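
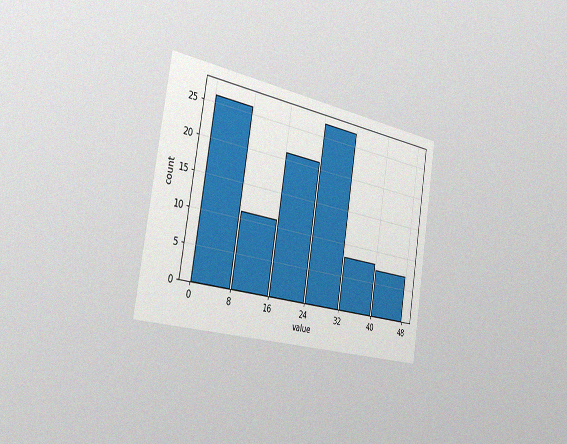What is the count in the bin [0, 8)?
26

The chart is tilted about 9° clockwise and viewed slightly from the left, with some photo noise. The [0, 8) bin has height 26.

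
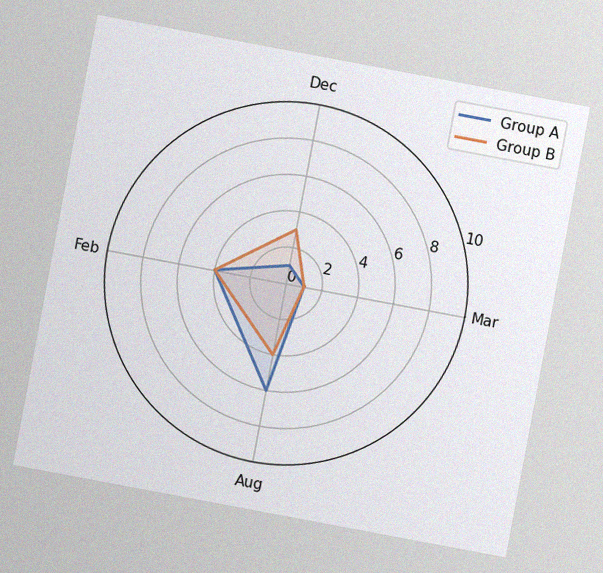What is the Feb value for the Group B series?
The chart is tilted about 11° clockwise, with some photo noise. On the Feb axis, Group B reaches 4.

4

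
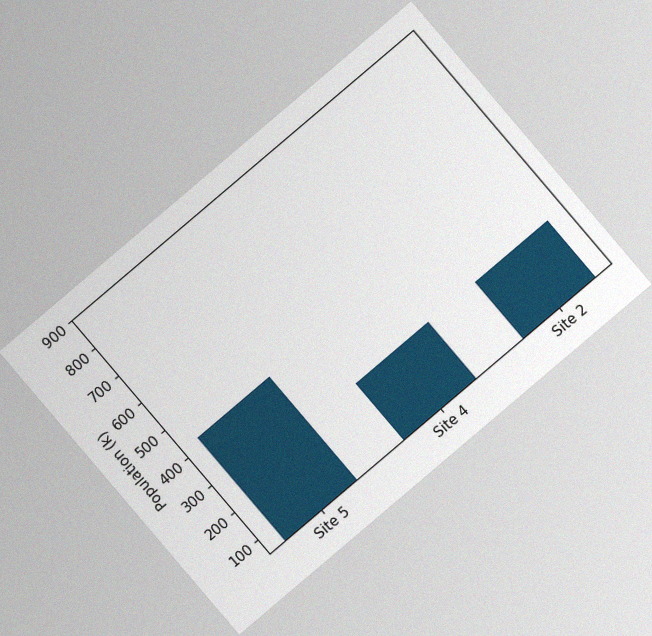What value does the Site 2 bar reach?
The chart is tilted about 40° counter-clockwise, with some photo noise. Reading along the chart's y-axis, the Site 2 bar reaches 255k.

255k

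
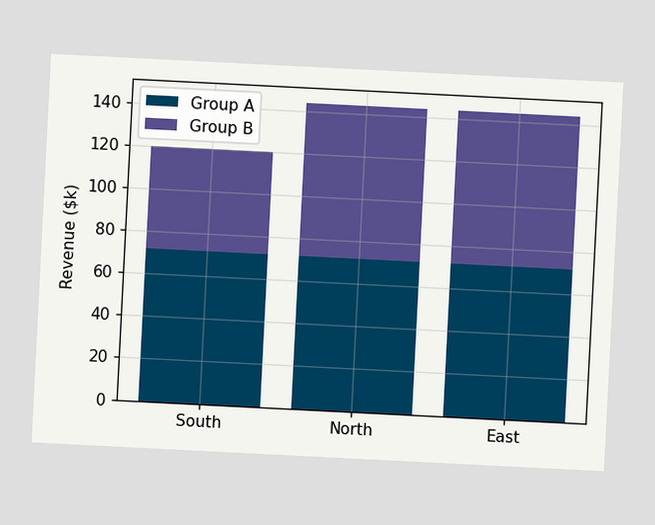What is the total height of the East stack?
$144k

The chart is tilted about 3° clockwise. The East stack's top reaches $144k on the y-axis.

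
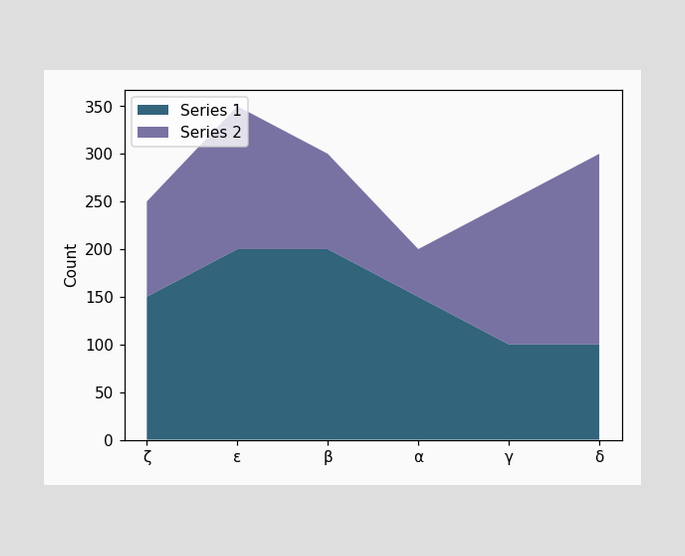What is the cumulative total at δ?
300

The stacked total at δ reaches 300.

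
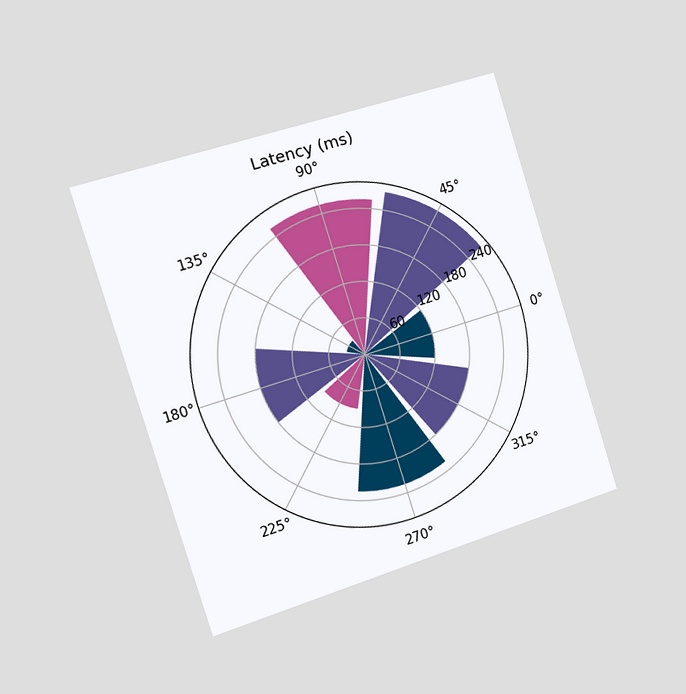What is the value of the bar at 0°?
The chart is tilted about 17° counter-clockwise and viewed slightly from the left. The bar at 0° reaches 120ms on the radial axis.

120ms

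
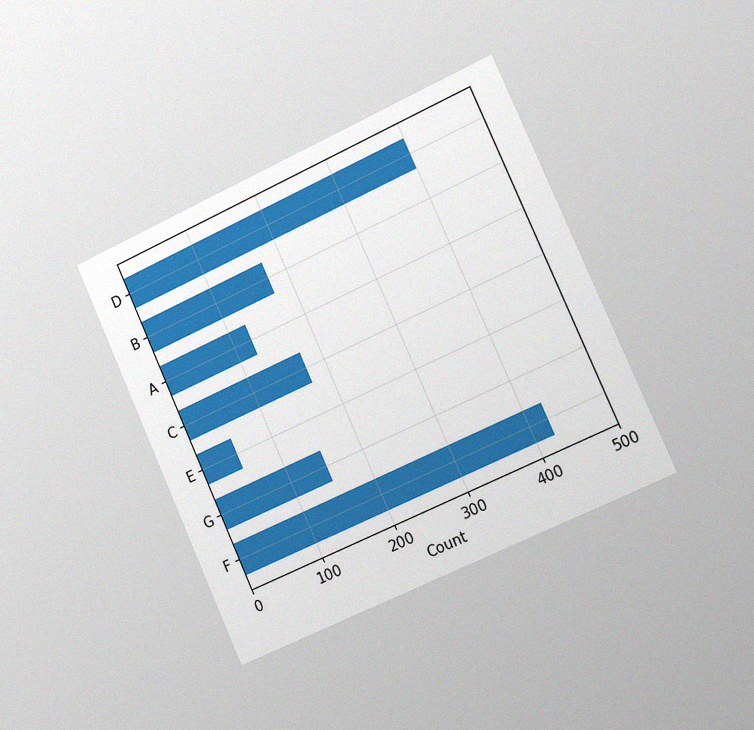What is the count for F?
425

The chart is tilted about 24° counter-clockwise and viewed slightly from the right, with some photo noise. Reading along the chart's x-axis, the F bar reaches 425.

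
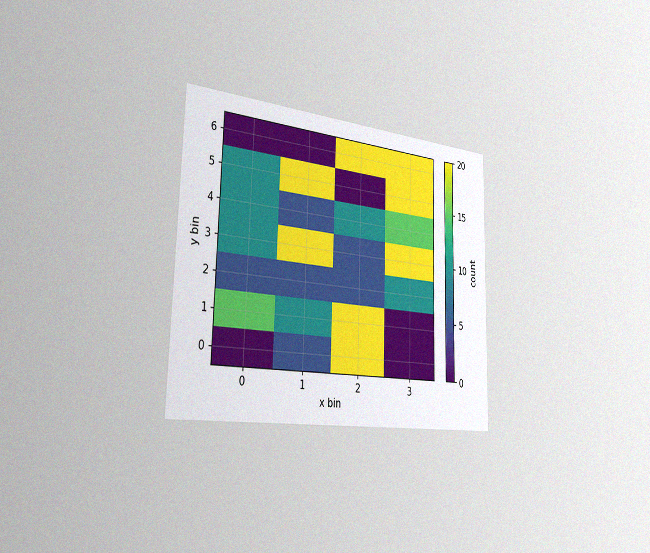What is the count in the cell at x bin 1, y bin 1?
10

The chart is viewed slightly from the left, with some photo noise. Matching the cell (1, 1) against the colorbar gives 10.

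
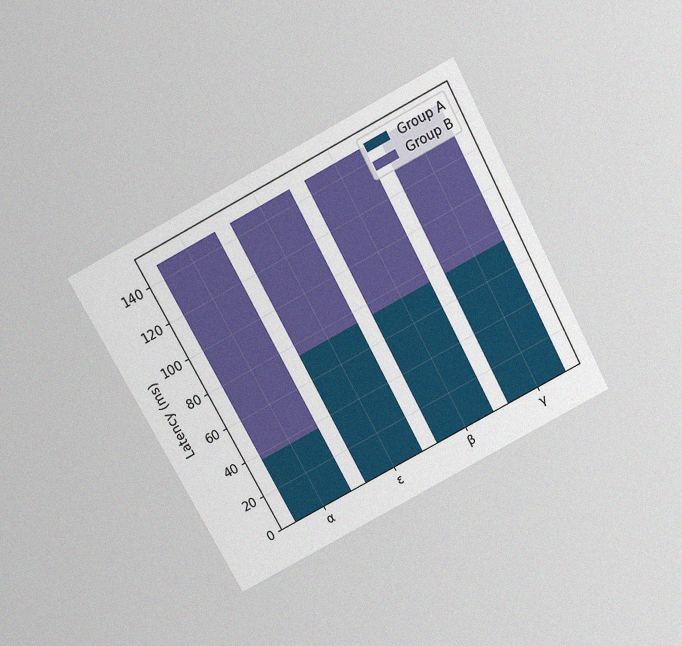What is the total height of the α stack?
148ms

The chart is tilted about 28° counter-clockwise and viewed slightly from above, with some photo noise. The α stack's top reaches 148ms on the y-axis.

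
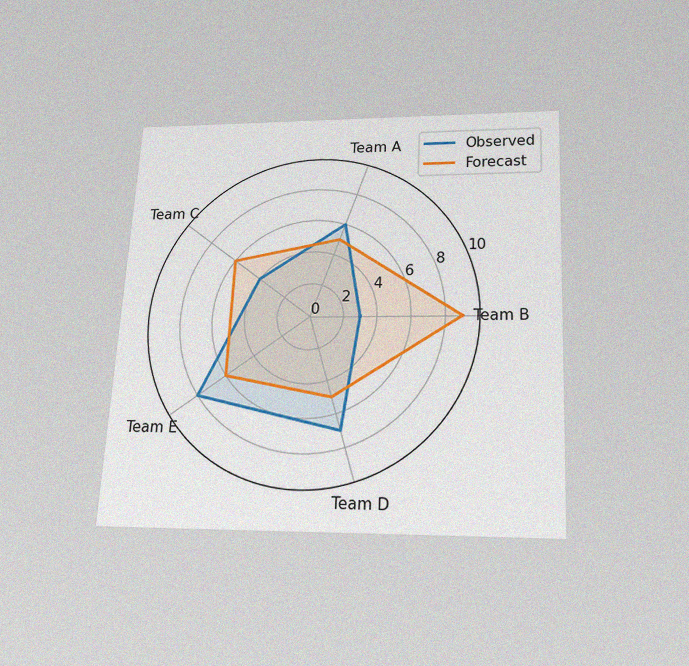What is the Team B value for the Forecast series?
9

The chart is tilted about 3° clockwise and viewed slightly from below, with some photo noise. On the Team B axis, Forecast reaches 9.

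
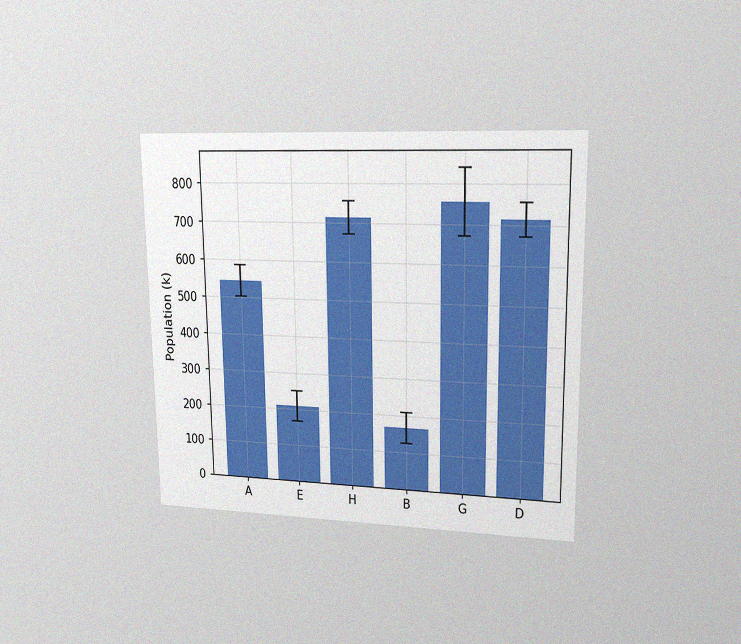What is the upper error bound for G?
840k

The chart is viewed at a slight angle, with some photo noise. The G bar's upper whisker reaches 840k.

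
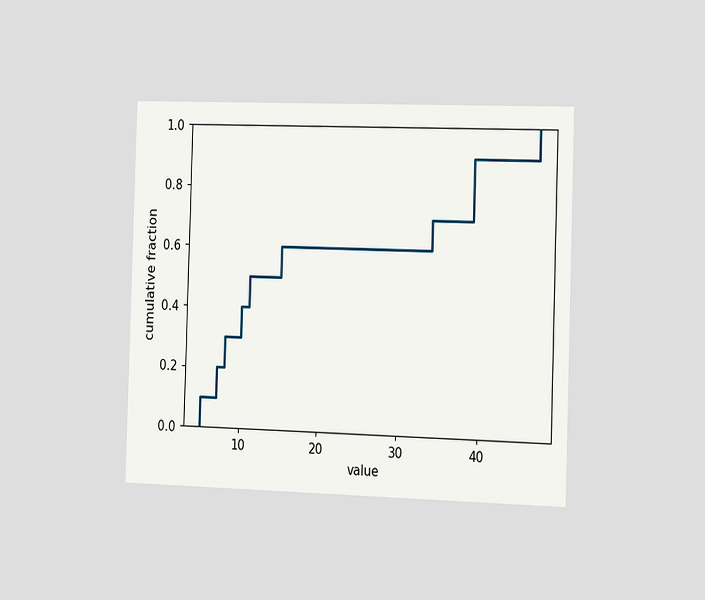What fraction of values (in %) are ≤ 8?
The chart is viewed slightly from the right. At x=8 the ECDF step is at 30%.

30%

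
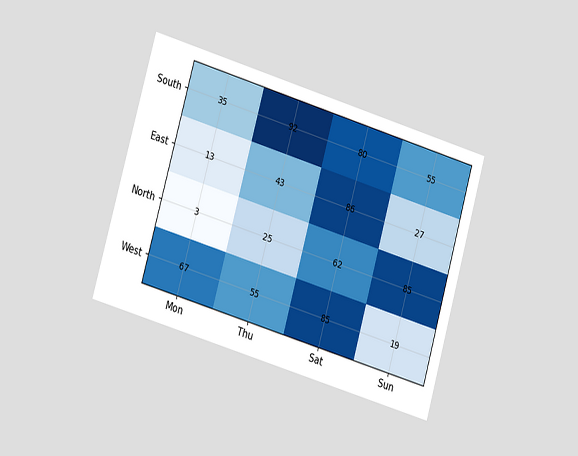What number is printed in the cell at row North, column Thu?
25

The chart is tilted about 16° clockwise and viewed at a slight angle. The (North, Thu) cell reads 25.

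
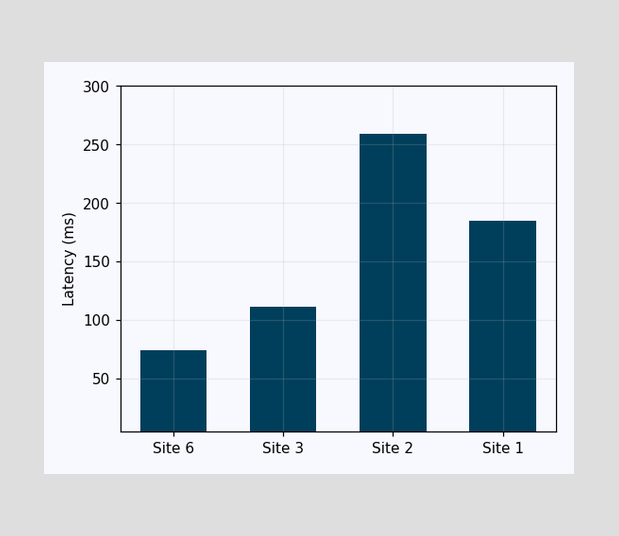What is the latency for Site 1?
Reading along the chart's y-axis, the Site 1 bar reaches 185ms.

185ms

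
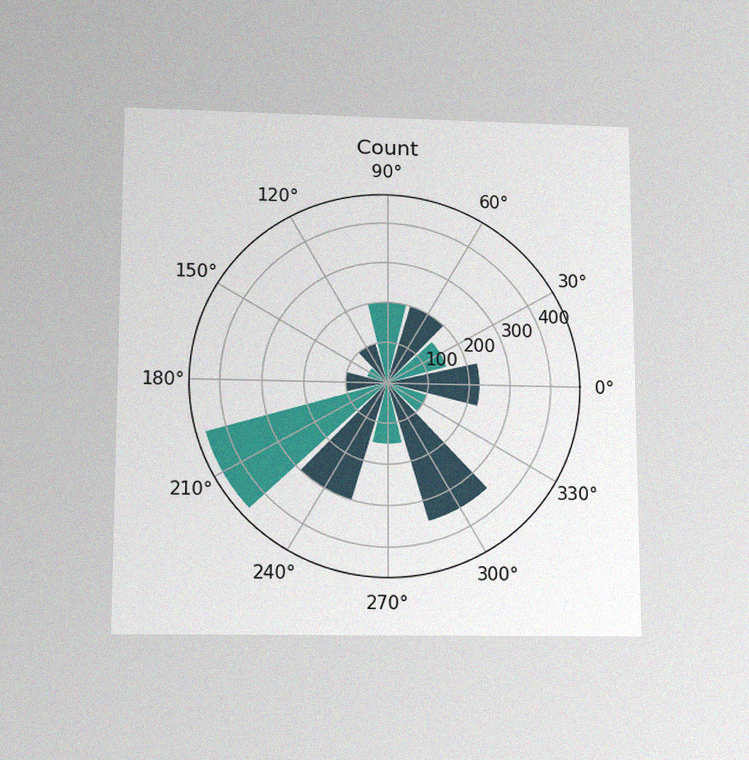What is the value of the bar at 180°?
100

The chart is viewed slightly from below, with some photo noise. The bar at 180° reaches 100 on the radial axis.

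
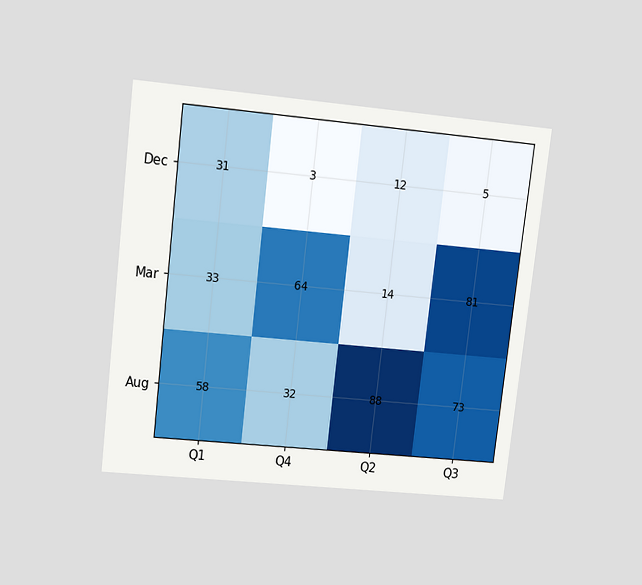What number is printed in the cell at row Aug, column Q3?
The chart is tilted about 7° clockwise and viewed slightly from above. The (Aug, Q3) cell reads 73.

73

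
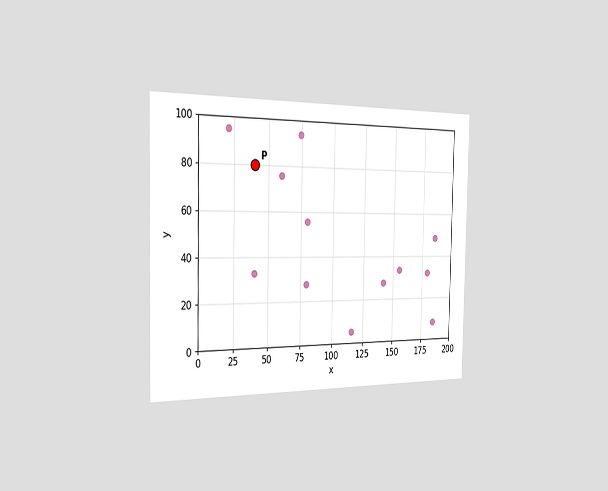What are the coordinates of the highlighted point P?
(40, 80)

The chart is viewed slightly from the left. Following the gridlines from P to each axis, P sits at (40, 80).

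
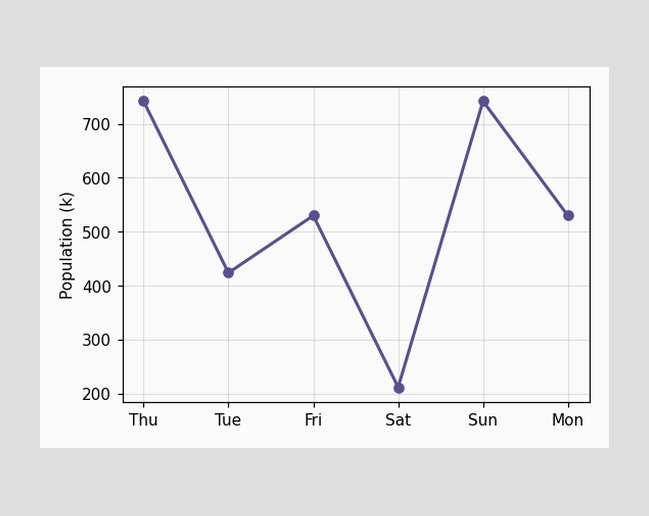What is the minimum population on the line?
The lowest point is at Sat, and reading across to the y-axis gives 212k.

212k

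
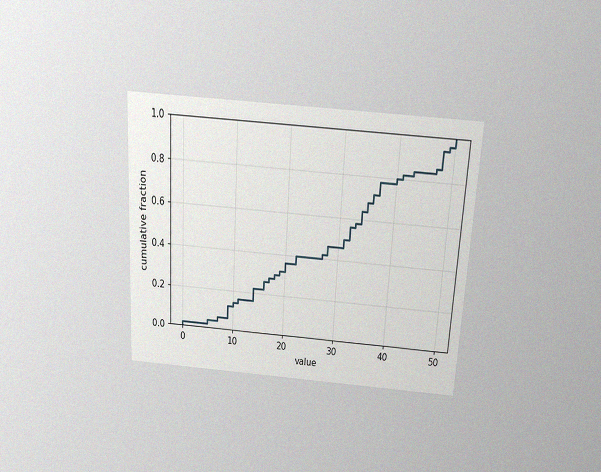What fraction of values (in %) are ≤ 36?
72%

The chart is tilted about 3° clockwise and viewed slightly from above, with some photo noise. At x=36 the ECDF step is at 72%.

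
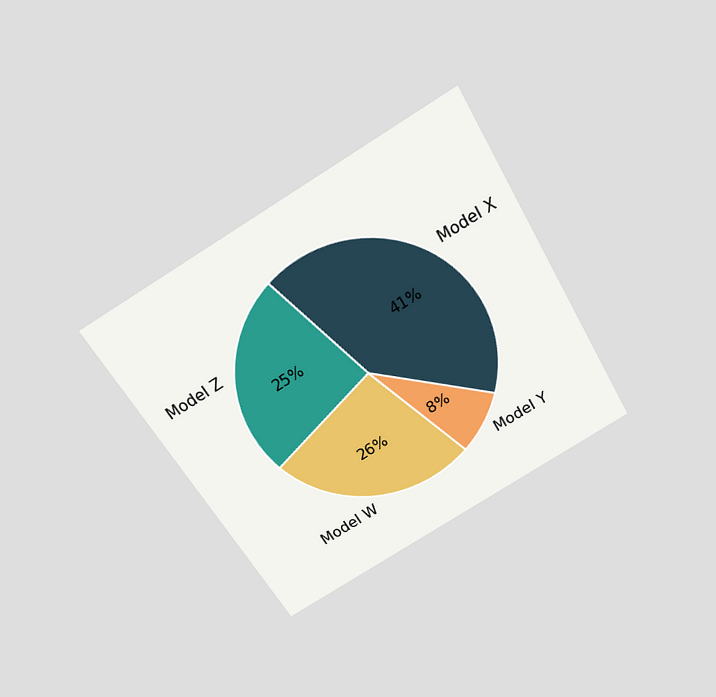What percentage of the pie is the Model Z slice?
The chart is tilted about 31° counter-clockwise and viewed slightly from above. The Model Z slice takes up 25% of the pie.

25%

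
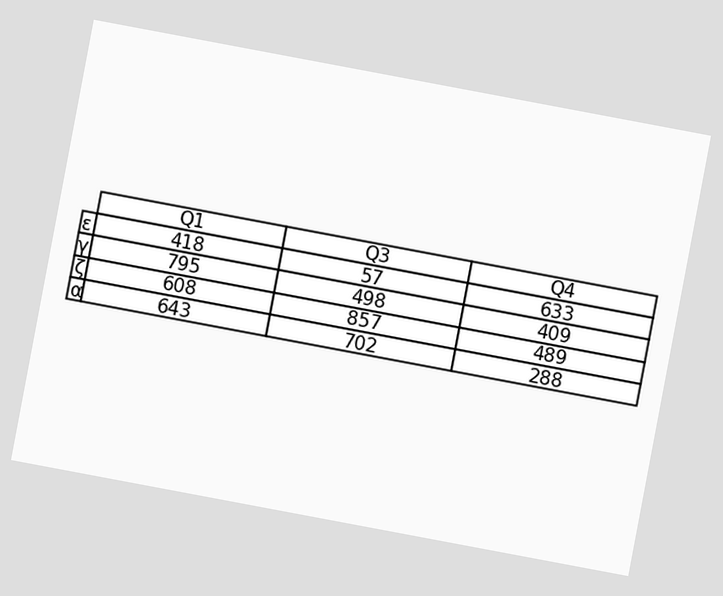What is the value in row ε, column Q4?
633

The chart is tilted about 11° clockwise. The (ε, Q4) cell reads 633.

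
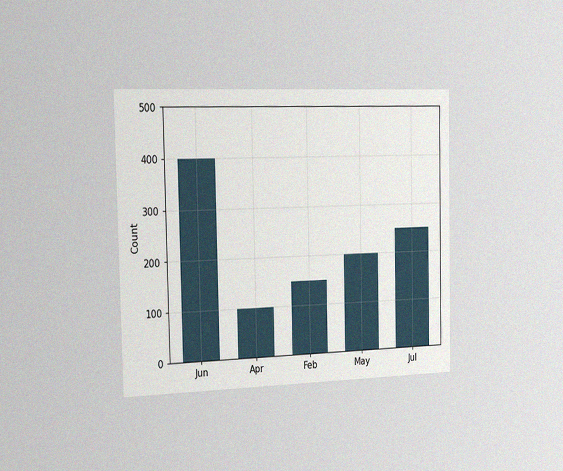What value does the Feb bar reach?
The chart is viewed slightly from the left, with some photo noise. Reading along the chart's y-axis, the Feb bar reaches 150.

150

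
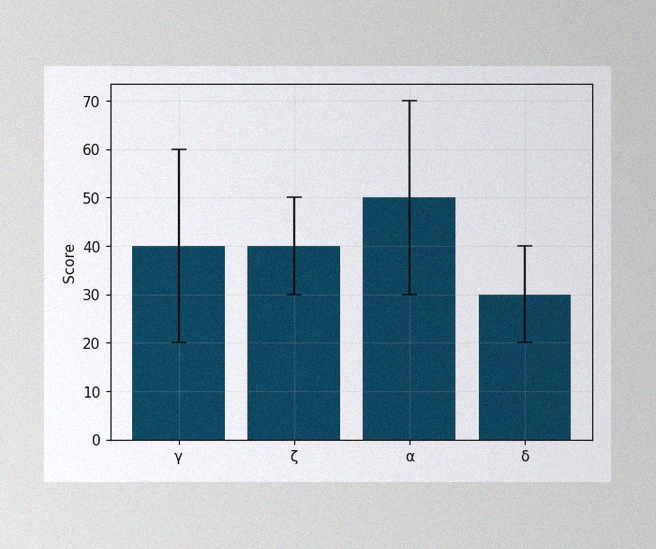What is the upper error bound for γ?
The image has some photo noise and uneven lighting. The γ bar's upper whisker reaches 60.

60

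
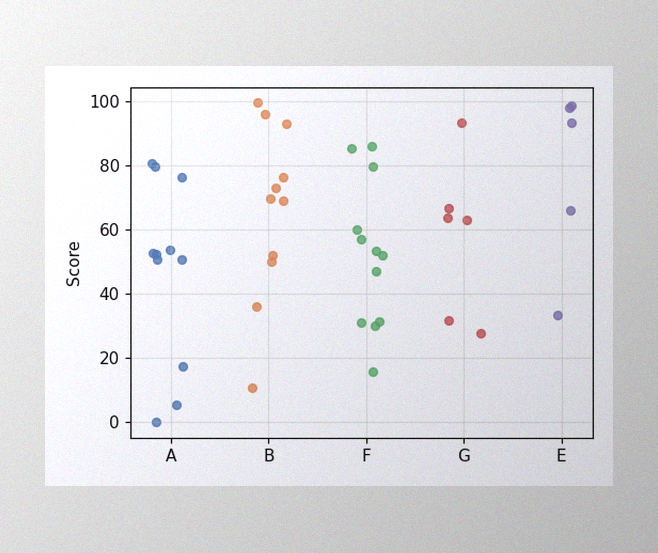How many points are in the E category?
5

The image has some photo noise and uneven lighting. Counting the markers in the E column gives 5.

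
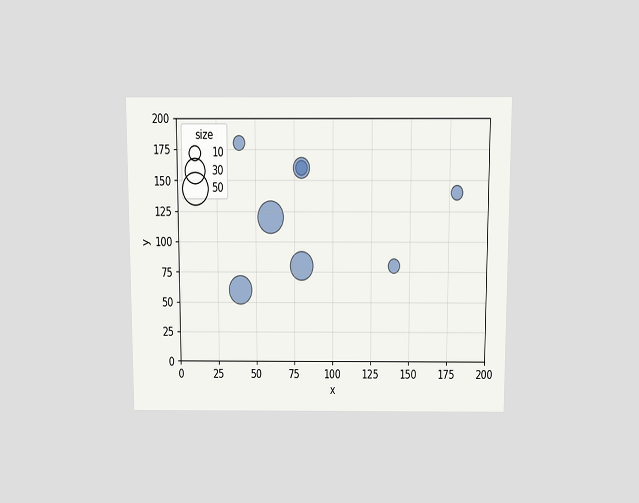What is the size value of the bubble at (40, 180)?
10

The chart is viewed slightly from above. Matching the bubble at (40, 180) against the size legend gives 10.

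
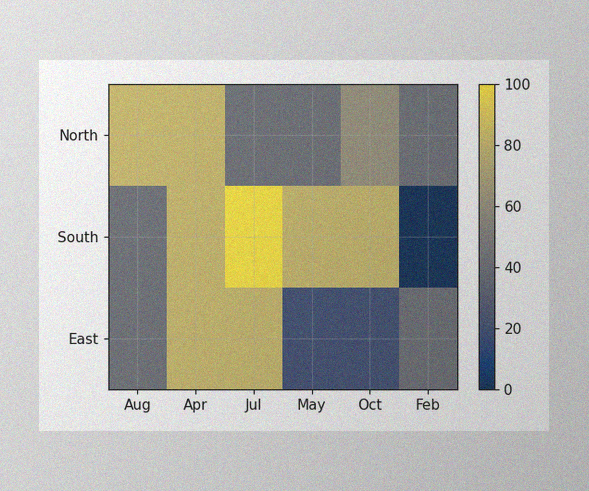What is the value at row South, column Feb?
0

The image has some photo noise and uneven lighting. Matching cell (South, Feb) against the colorbar gives 0.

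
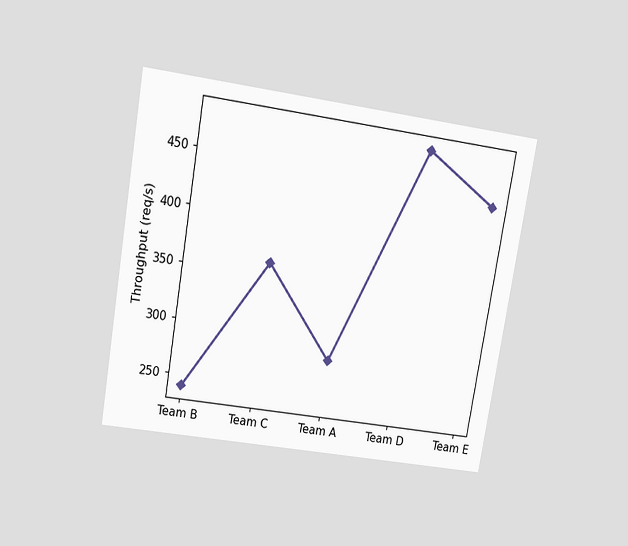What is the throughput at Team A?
The chart is tilted about 10° clockwise and viewed slightly from above. At Team A, the line is at 280req/s.

280req/s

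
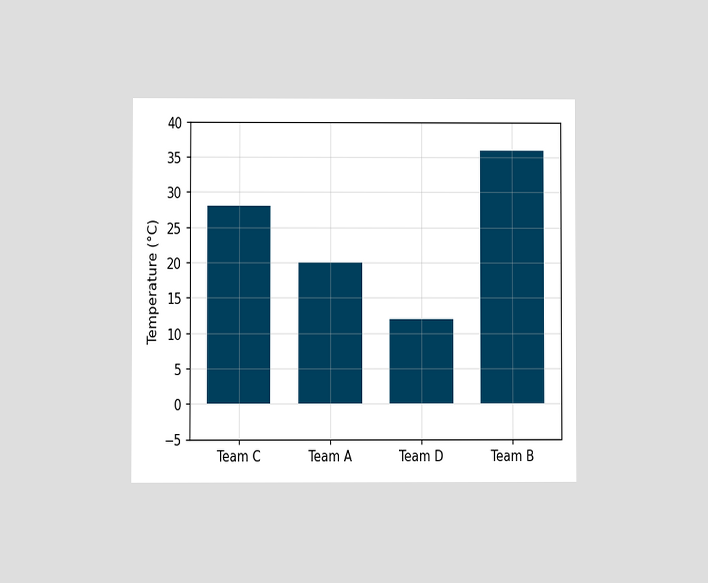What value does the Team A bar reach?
20°C

The chart is viewed at a slight angle. Reading along the chart's y-axis, the Team A bar reaches 20°C.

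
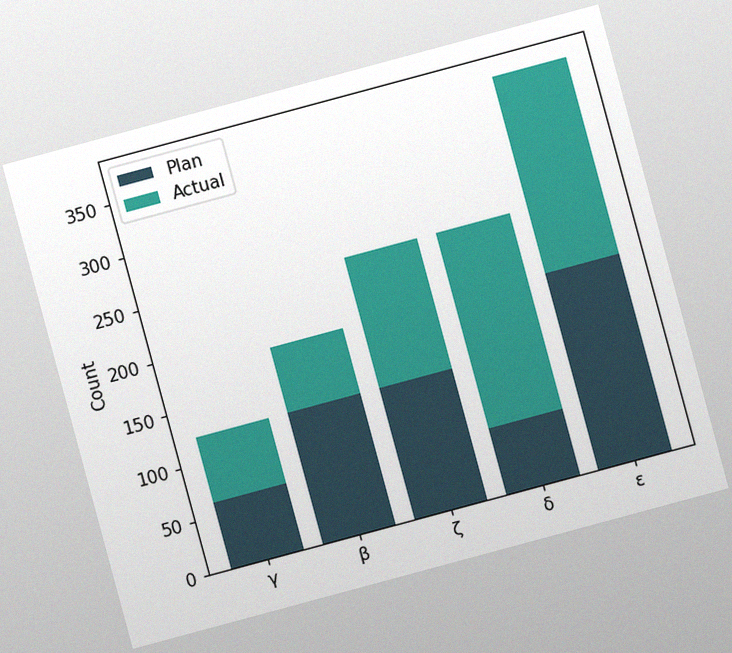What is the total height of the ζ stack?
The chart is tilted about 15° counter-clockwise, with some photo noise. The ζ stack's top reaches 248 on the y-axis.

248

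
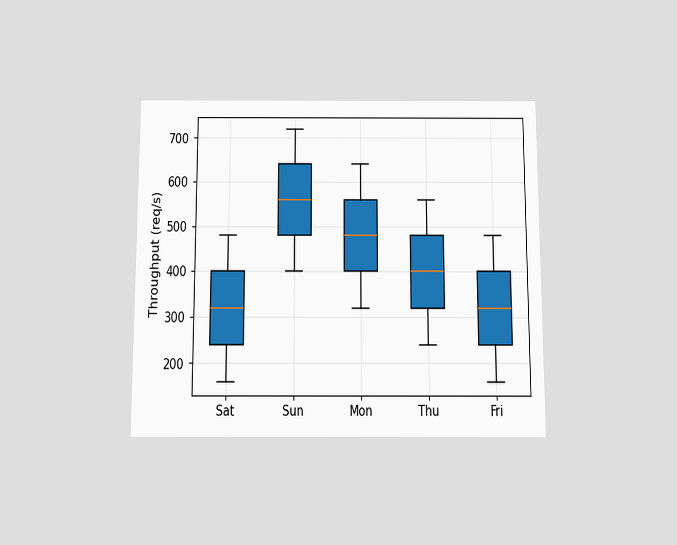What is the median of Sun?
560req/s

The chart is viewed slightly from below. The median line in the Sun box sits at 560req/s.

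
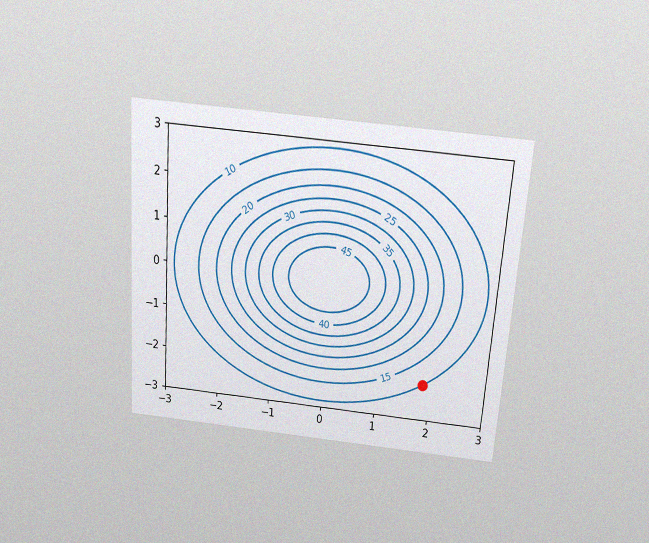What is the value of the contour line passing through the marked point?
The chart is tilted about 4° clockwise and viewed slightly from above, with some photo noise. The marked point sits on the contour labelled 10.

10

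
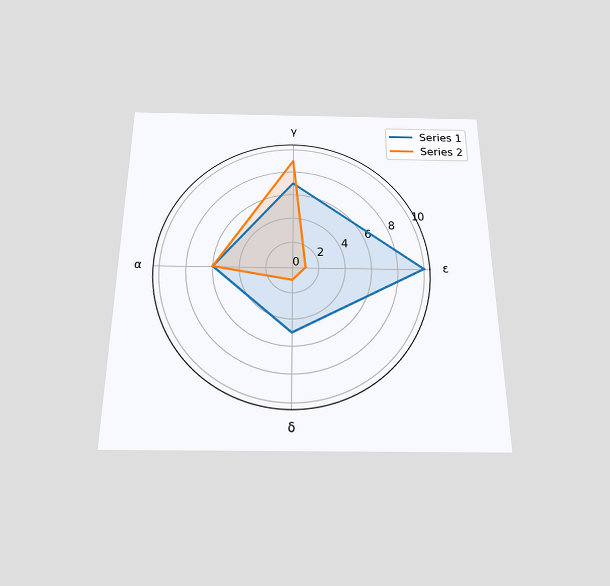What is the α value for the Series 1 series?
The chart is viewed slightly from below. On the α axis, Series 1 reaches 6.

6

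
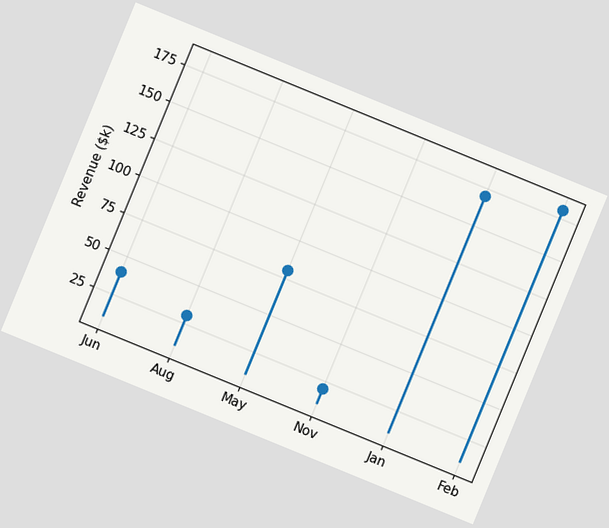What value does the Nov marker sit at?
$20k

The chart is tilted about 22° clockwise. The Nov marker sits at $20k.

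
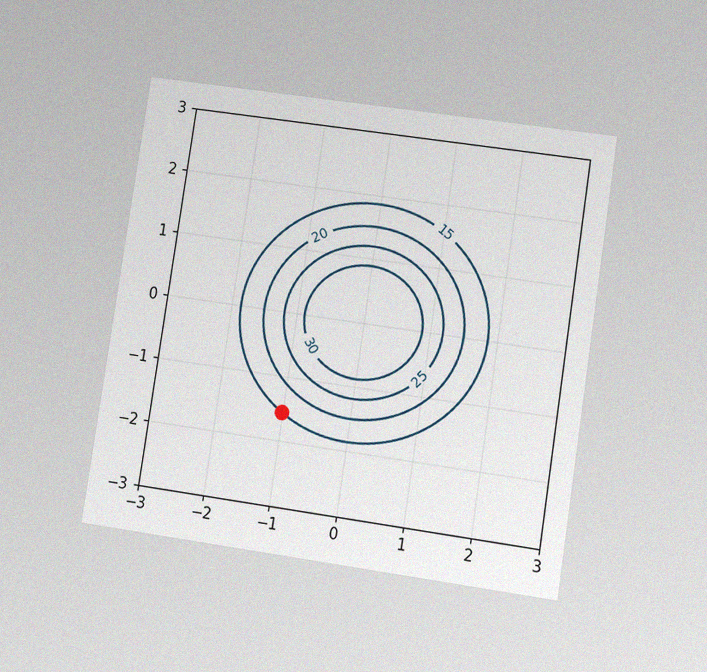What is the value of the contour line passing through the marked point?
The chart is tilted about 9° clockwise and viewed at a slight angle, with some photo noise. The marked point sits on the contour labelled 15.

15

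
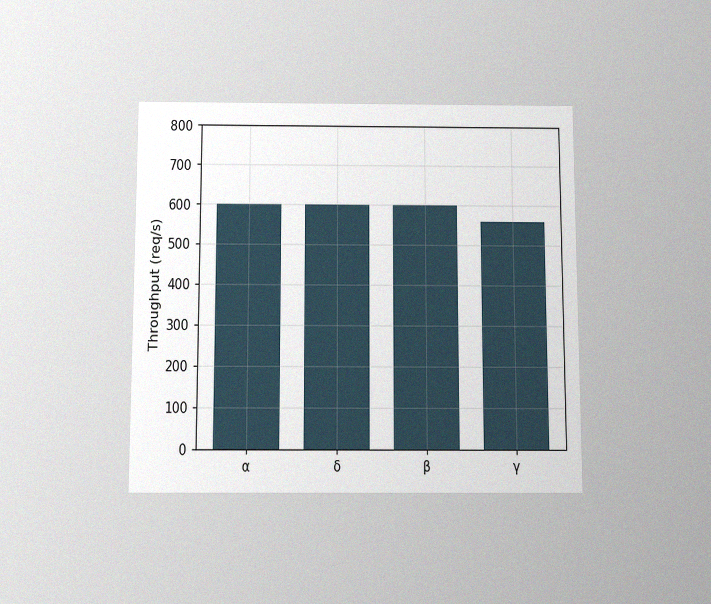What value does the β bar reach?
The chart is viewed slightly from below, with some photo noise. Reading along the chart's y-axis, the β bar reaches 600req/s.

600req/s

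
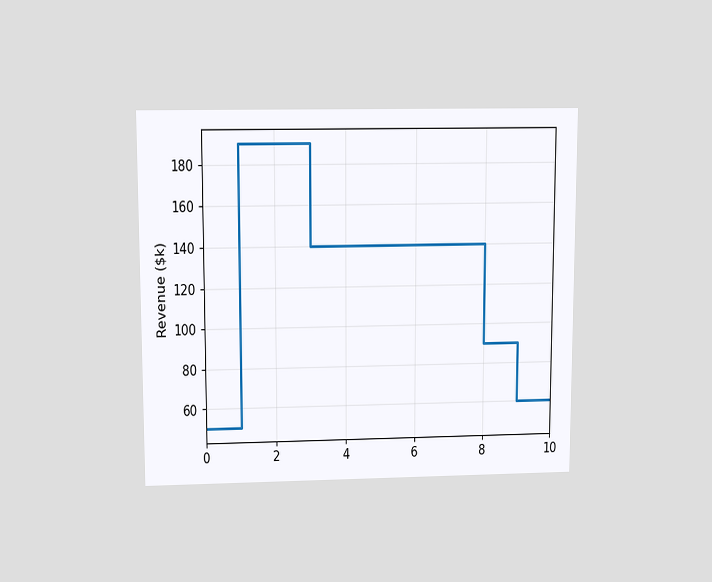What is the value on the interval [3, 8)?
$140k

The chart is viewed slightly from above. On [3, 8) the step sits at $140k.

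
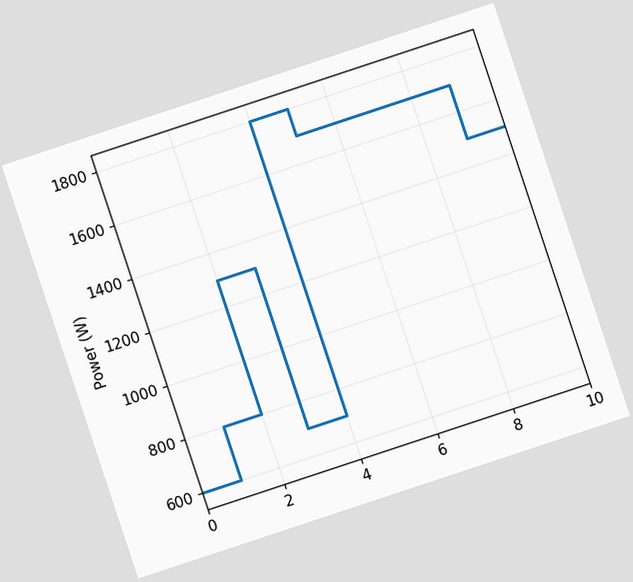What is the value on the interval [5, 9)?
The chart is tilted about 18° counter-clockwise. On [5, 9) the step sits at 1700W.

1700W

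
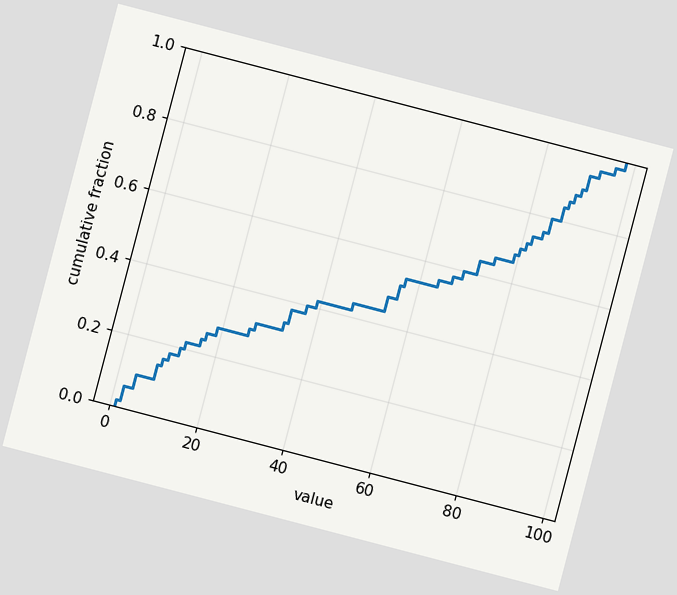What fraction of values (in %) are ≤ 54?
48%

The chart is tilted about 15° clockwise. At x=54 the ECDF step is at 48%.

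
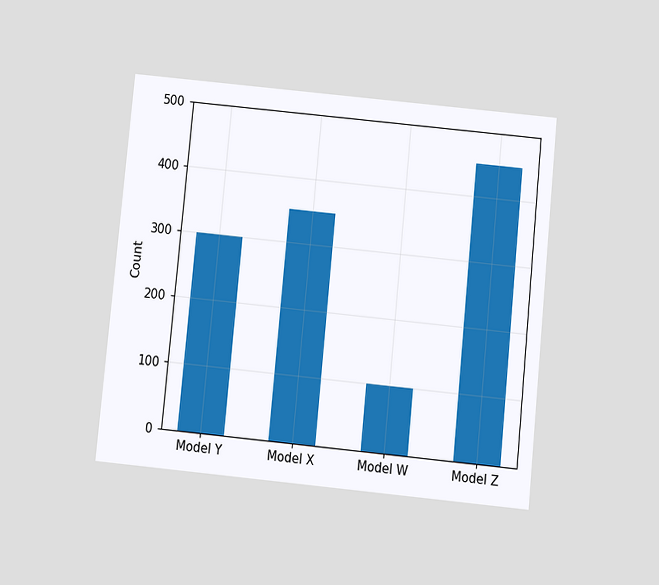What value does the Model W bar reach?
The chart is tilted about 6° clockwise and viewed slightly from below. Reading along the chart's y-axis, the Model W bar reaches 100.

100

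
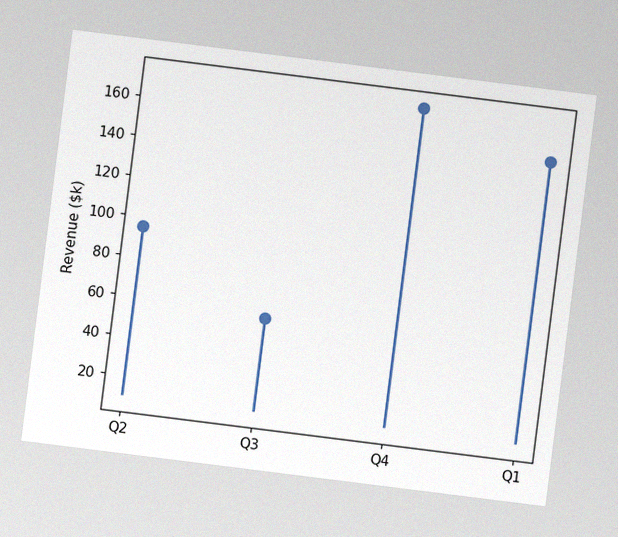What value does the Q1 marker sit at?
The chart is tilted about 7° clockwise, with some photo noise. The Q1 marker sits at $152k.

$152k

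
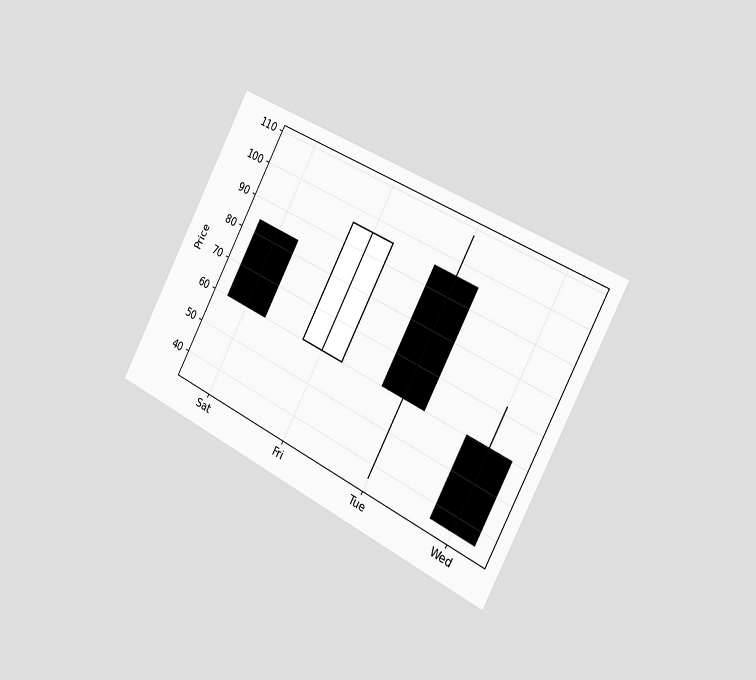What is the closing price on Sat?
60

The chart is tilted about 27° clockwise and viewed slightly from the right. The Sat candle closes at 60.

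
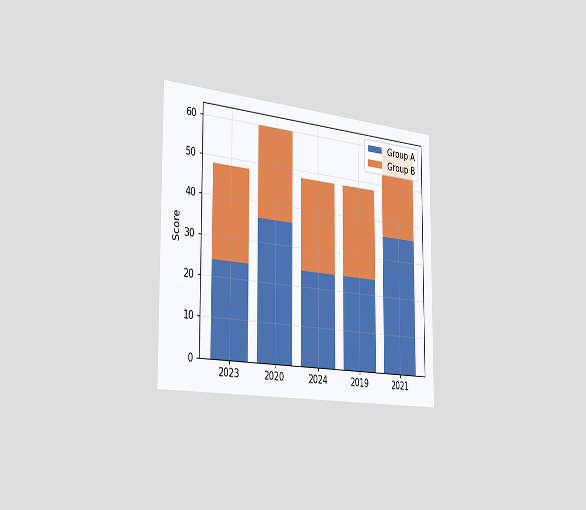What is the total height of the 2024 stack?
48

The chart is viewed slightly from the left. The 2024 stack's top reaches 48 on the y-axis.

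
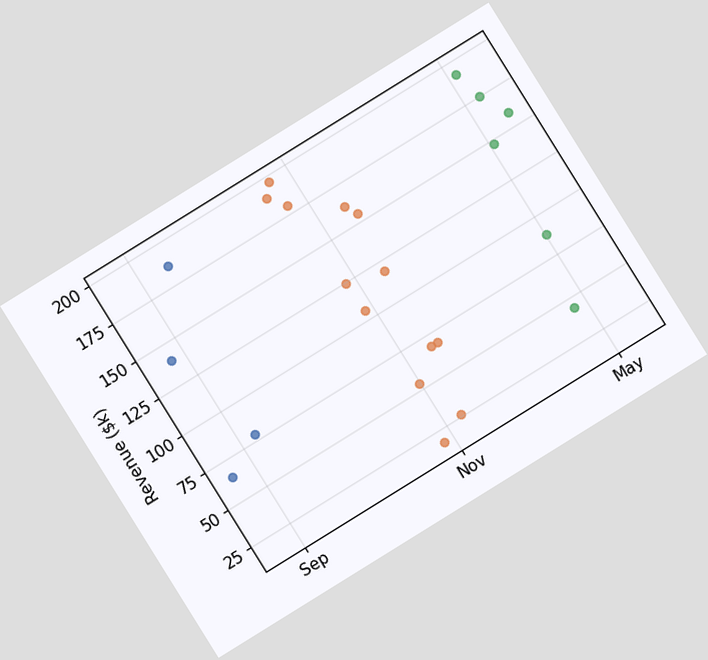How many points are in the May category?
The chart is tilted about 32° counter-clockwise. Counting the markers in the May column gives 6.

6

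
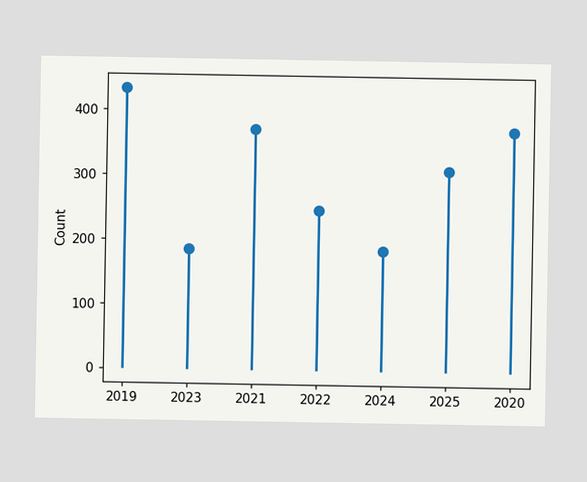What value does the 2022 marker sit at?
The 2022 marker sits at 248.

248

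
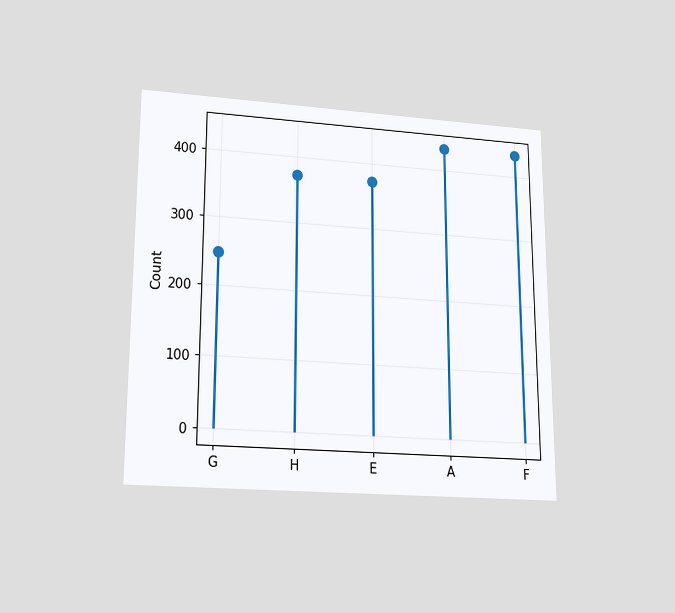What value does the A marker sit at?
434

The chart is viewed slightly from below. The A marker sits at 434.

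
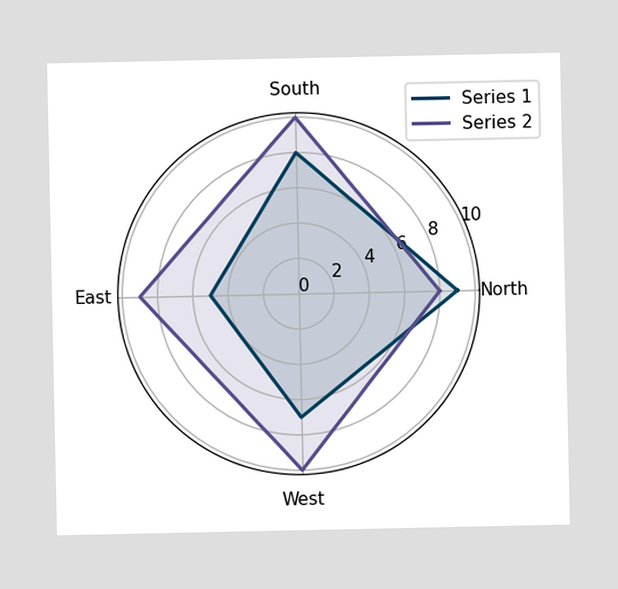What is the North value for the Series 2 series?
On the North axis, Series 2 reaches 8.

8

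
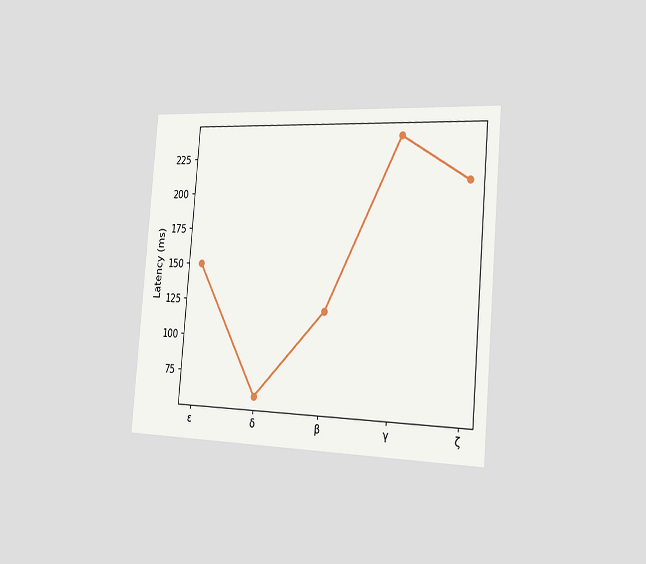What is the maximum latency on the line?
240ms

The chart is tilted about 5° clockwise and viewed slightly from the right. The highest point is at γ, and reading across to the y-axis gives 240ms.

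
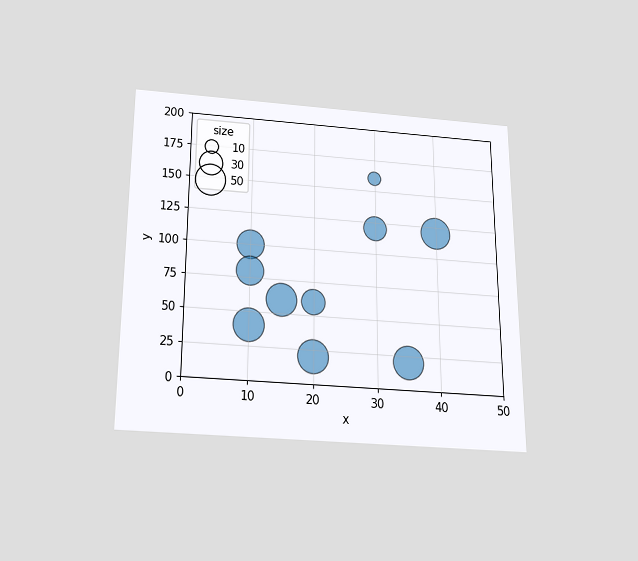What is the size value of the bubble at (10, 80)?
The chart is viewed slightly from below. Matching the bubble at (10, 80) against the size legend gives 40.

40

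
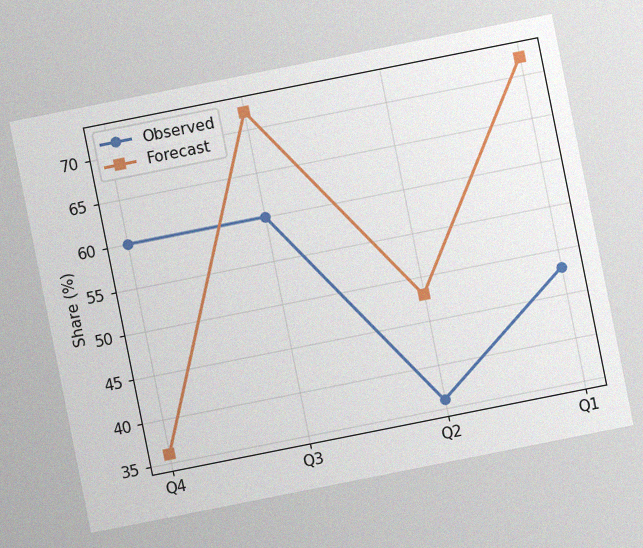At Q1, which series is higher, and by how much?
The chart is tilted about 11° counter-clockwise, with some photo noise. At Q1, Forecast sits above the other line by 24%.

Forecast, by 24%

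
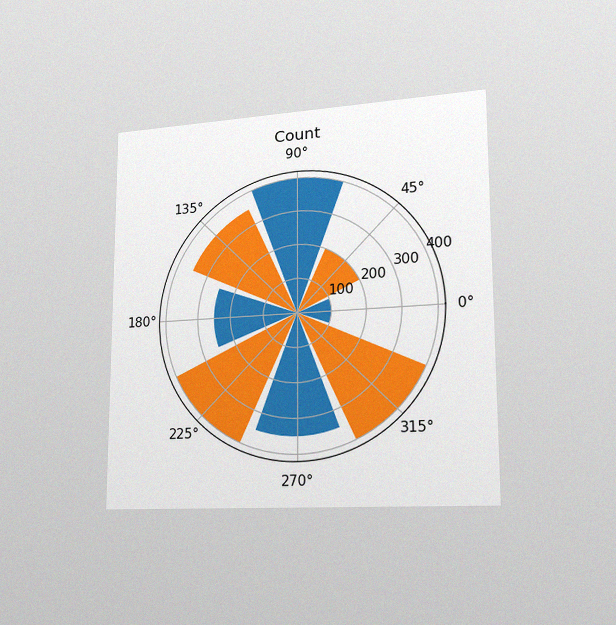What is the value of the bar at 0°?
The chart is viewed slightly from the right, with some photo noise. The bar at 0° reaches 100 on the radial axis.

100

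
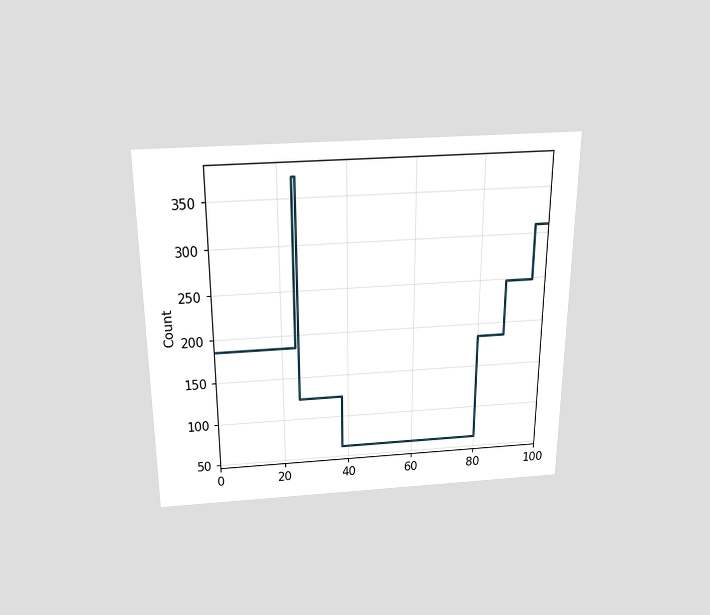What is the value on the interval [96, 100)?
310

The chart is viewed slightly from above. On [96, 100) the step sits at 310.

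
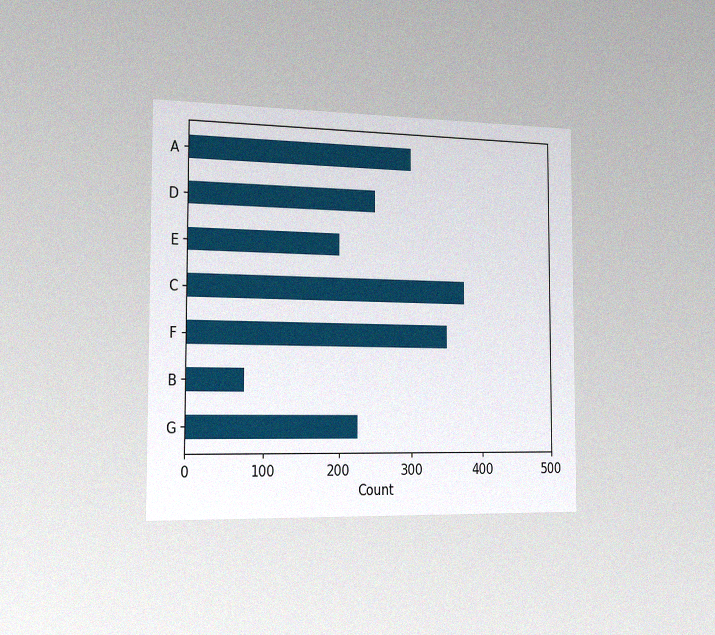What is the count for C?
375

The chart is viewed slightly from the left, with some photo noise. Reading along the chart's x-axis, the C bar reaches 375.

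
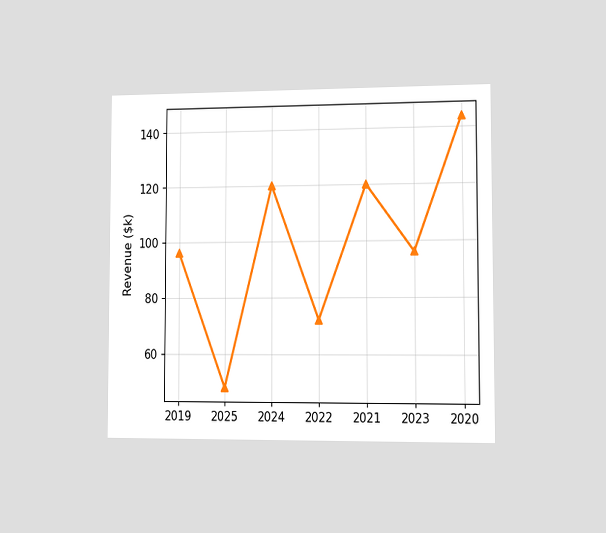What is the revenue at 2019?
The chart is viewed slightly from the right. At 2019, the line is at $96k.

$96k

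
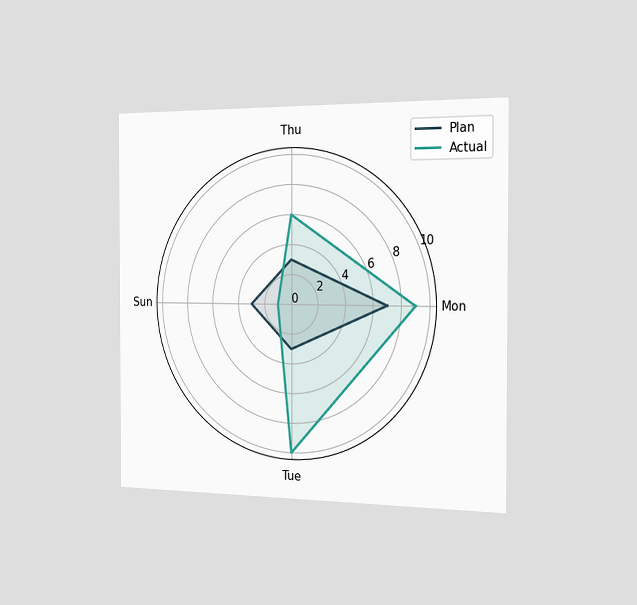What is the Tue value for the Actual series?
10

The chart is viewed slightly from the right. On the Tue axis, Actual reaches 10.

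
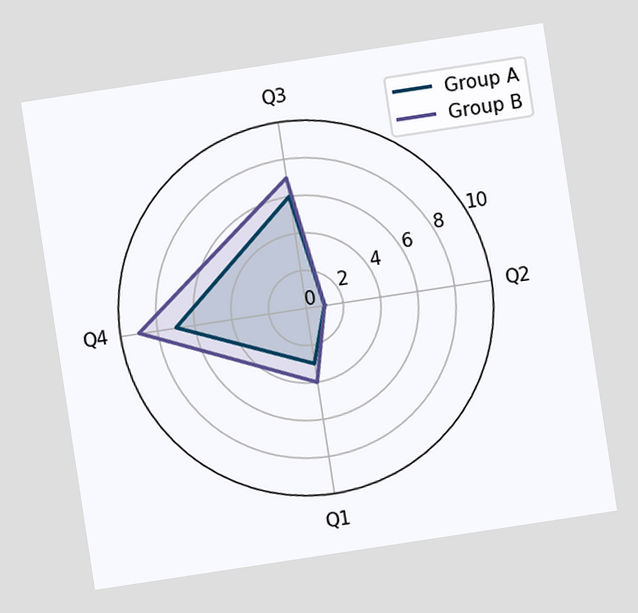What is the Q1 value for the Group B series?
The chart is tilted about 9° counter-clockwise. On the Q1 axis, Group B reaches 4.

4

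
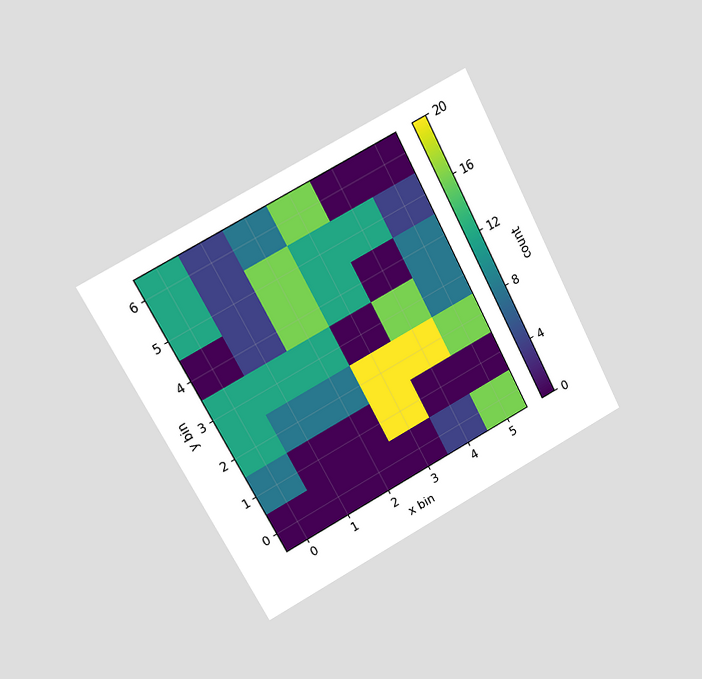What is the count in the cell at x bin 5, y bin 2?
16

The chart is tilted about 28° counter-clockwise and viewed at a slight angle. Matching the cell (5, 2) against the colorbar gives 16.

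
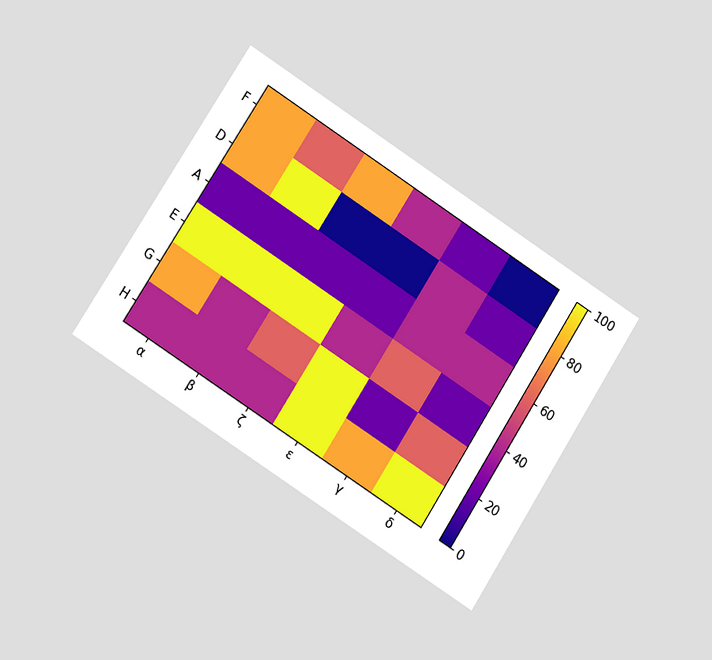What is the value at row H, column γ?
80

The chart is tilted about 33° clockwise and viewed at a slight angle. Matching cell (H, γ) against the colorbar gives 80.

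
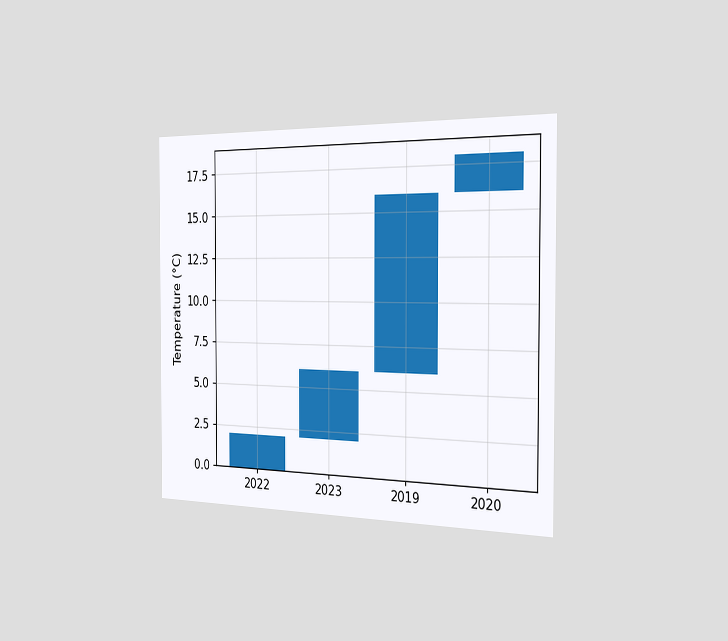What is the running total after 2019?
The chart is viewed slightly from the right. After 2019 the running total reaches 16°C.

16°C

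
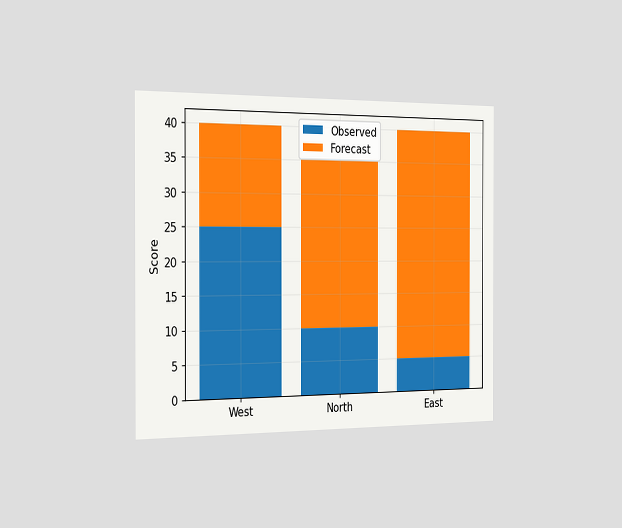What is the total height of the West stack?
40

The chart is viewed slightly from the left. The West stack's top reaches 40 on the y-axis.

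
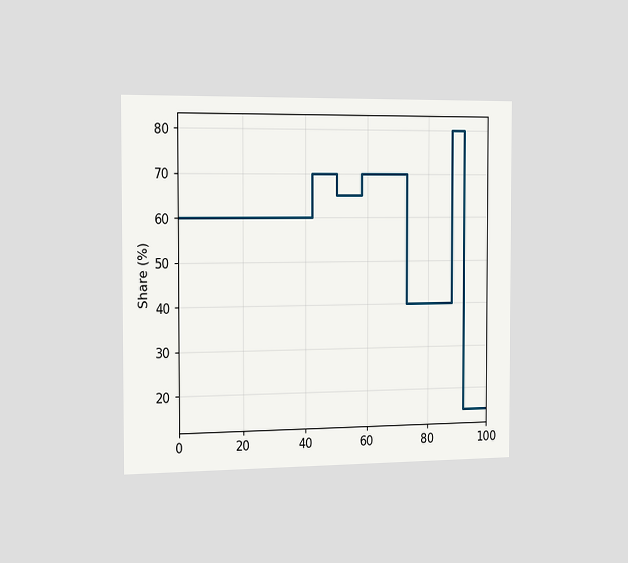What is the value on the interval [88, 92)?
80%

The chart is viewed slightly from the left. On [88, 92) the step sits at 80%.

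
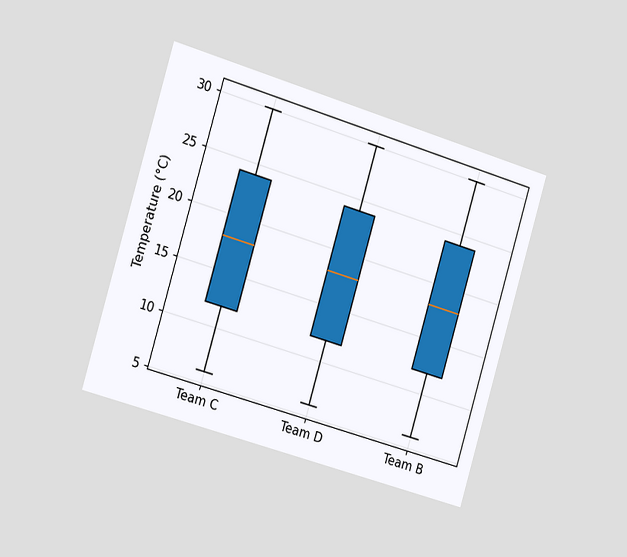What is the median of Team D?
18°C

The chart is tilted about 17° clockwise and viewed slightly from the left. The median line in the Team D box sits at 18°C.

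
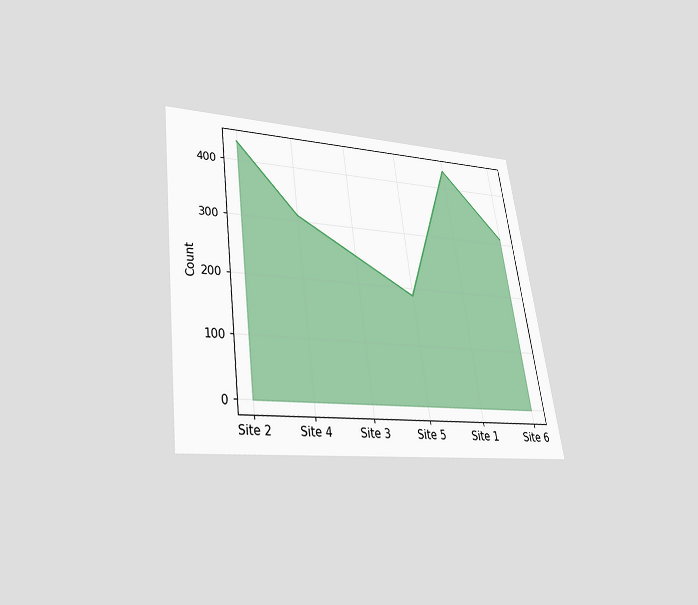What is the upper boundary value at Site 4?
The chart is tilted about 8° counter-clockwise and viewed slightly from below. At Site 4 the upper boundary is at 310.

310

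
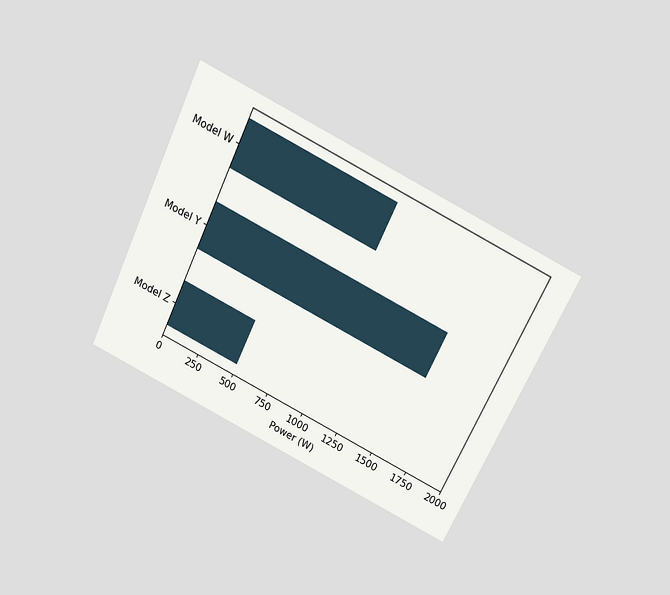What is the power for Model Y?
1600W

The chart is tilted about 26° clockwise and viewed slightly from above. Reading along the chart's x-axis, the Model Y bar reaches 1600W.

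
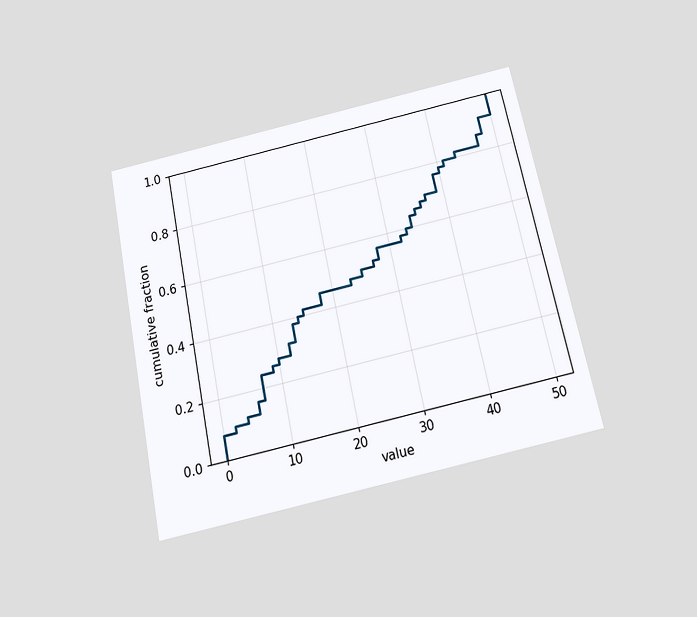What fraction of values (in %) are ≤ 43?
82%

The chart is tilted about 12° counter-clockwise and viewed slightly from below. At x=43 the ECDF step is at 82%.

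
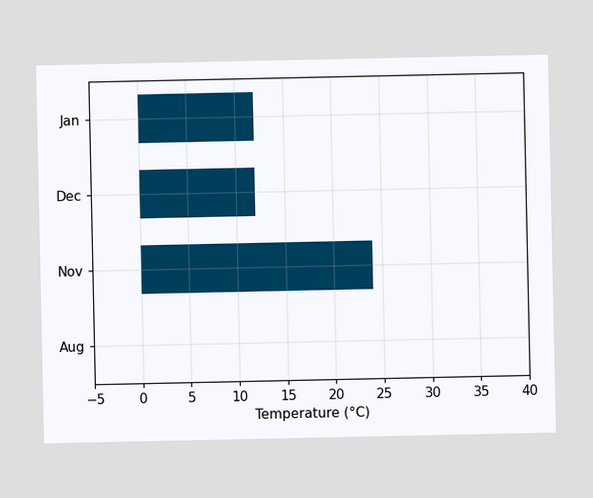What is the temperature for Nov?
Reading along the chart's x-axis, the Nov bar reaches 24°C.

24°C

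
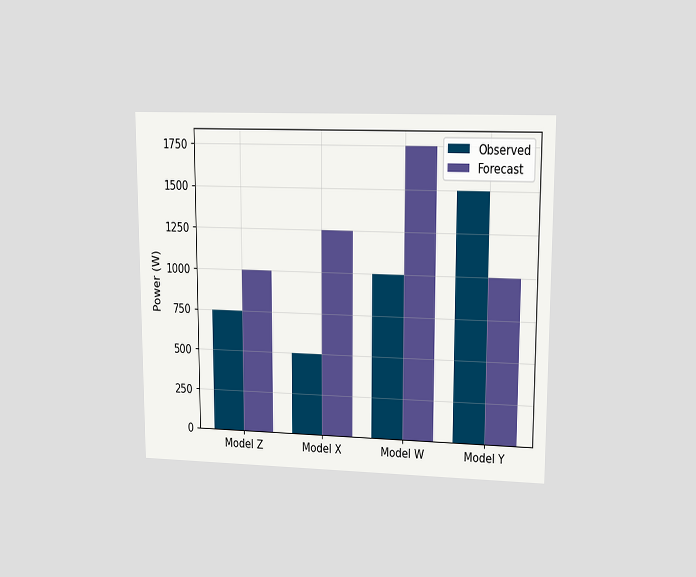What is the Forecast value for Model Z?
The chart is viewed at a slight angle. The Forecast bar at Model Z reaches 1000W on the y-axis.

1000W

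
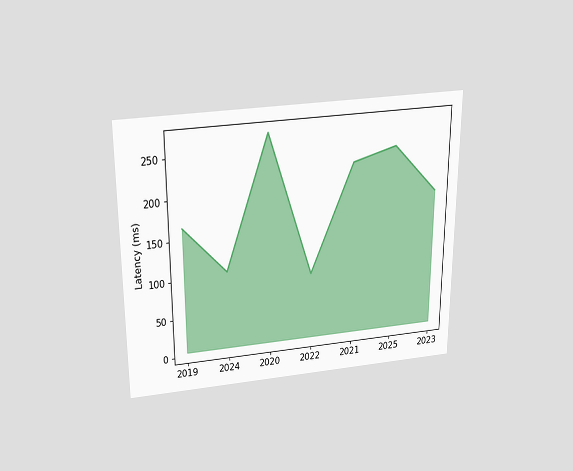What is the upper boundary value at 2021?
The chart is viewed slightly from above. At 2021 the upper boundary is at 225ms.

225ms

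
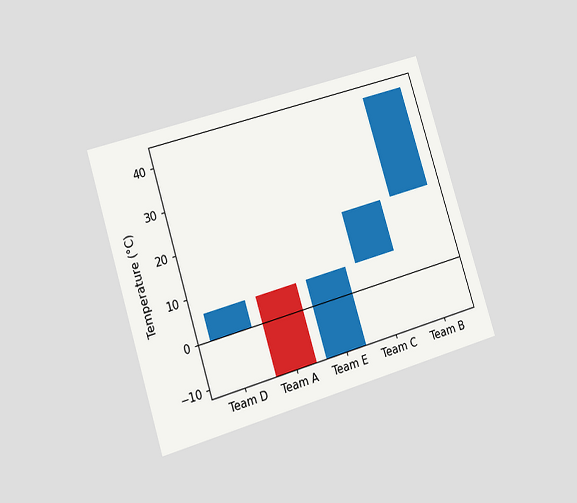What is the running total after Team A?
-12°C

The chart is tilted about 17° counter-clockwise and viewed at a slight angle. After Team A the running total reaches -12°C.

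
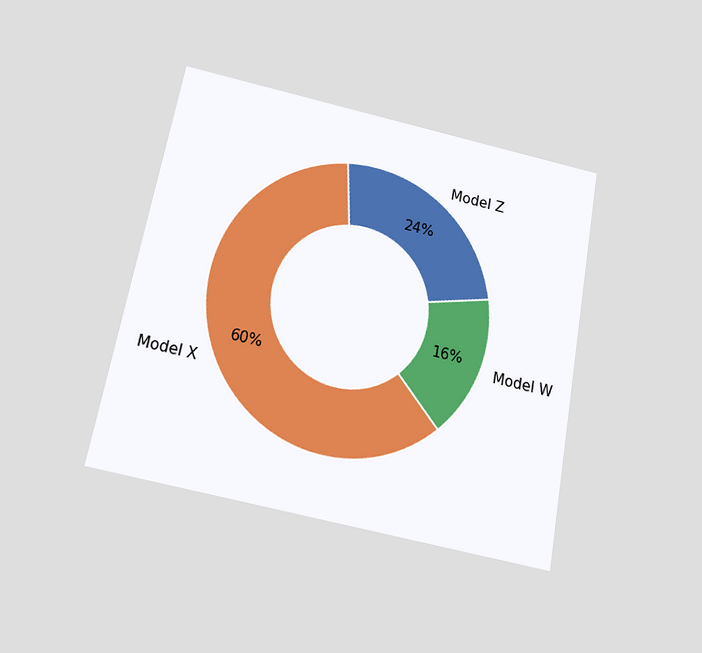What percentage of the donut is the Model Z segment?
The chart is tilted about 11° clockwise and viewed slightly from below. The Model Z segment takes up 24% of the ring.

24%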